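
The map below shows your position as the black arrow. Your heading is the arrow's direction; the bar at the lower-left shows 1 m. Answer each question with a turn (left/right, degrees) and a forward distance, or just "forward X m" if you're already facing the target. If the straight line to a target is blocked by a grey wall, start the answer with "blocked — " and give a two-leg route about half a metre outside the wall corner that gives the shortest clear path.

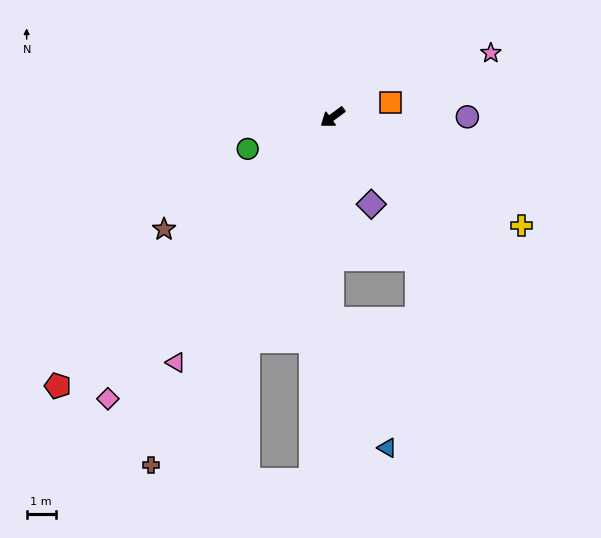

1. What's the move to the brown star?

turn right 3°, forward 6.9 m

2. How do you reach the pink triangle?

turn left 21°, forward 9.9 m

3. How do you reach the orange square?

turn left 158°, forward 2.0 m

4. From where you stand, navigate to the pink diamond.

turn left 15°, forward 12.3 m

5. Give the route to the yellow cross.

turn left 114°, forward 7.4 m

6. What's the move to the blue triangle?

blocked — turn left 53°, forward 6.9 m, then turn left 24°, forward 4.8 m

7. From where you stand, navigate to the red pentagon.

turn left 8°, forward 13.1 m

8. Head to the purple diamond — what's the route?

turn left 78°, forward 3.3 m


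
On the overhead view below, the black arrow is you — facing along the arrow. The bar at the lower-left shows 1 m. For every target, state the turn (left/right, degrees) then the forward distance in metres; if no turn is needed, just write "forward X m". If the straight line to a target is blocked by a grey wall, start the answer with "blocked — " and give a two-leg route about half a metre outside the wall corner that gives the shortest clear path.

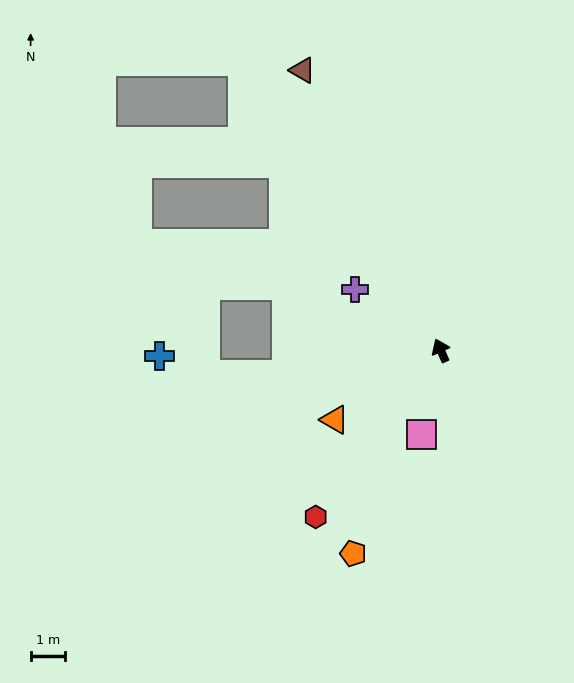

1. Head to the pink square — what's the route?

turn left 144°, forward 2.5 m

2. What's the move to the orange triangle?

turn left 99°, forward 3.7 m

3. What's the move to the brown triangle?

turn left 2°, forward 9.1 m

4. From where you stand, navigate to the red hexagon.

turn left 119°, forward 6.1 m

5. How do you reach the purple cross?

turn left 31°, forward 3.1 m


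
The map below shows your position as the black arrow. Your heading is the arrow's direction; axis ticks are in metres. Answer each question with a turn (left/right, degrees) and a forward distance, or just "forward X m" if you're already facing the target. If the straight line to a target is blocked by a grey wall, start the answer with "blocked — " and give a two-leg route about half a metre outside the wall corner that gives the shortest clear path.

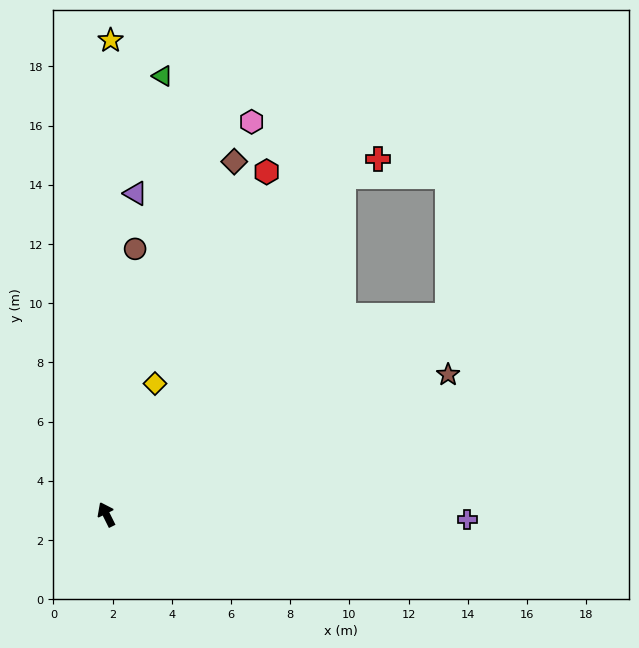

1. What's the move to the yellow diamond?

turn right 47°, forward 4.7 m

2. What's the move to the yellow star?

turn right 27°, forward 16.0 m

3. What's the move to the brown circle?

turn right 33°, forward 9.0 m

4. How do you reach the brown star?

turn right 94°, forward 12.5 m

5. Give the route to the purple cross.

turn right 117°, forward 12.2 m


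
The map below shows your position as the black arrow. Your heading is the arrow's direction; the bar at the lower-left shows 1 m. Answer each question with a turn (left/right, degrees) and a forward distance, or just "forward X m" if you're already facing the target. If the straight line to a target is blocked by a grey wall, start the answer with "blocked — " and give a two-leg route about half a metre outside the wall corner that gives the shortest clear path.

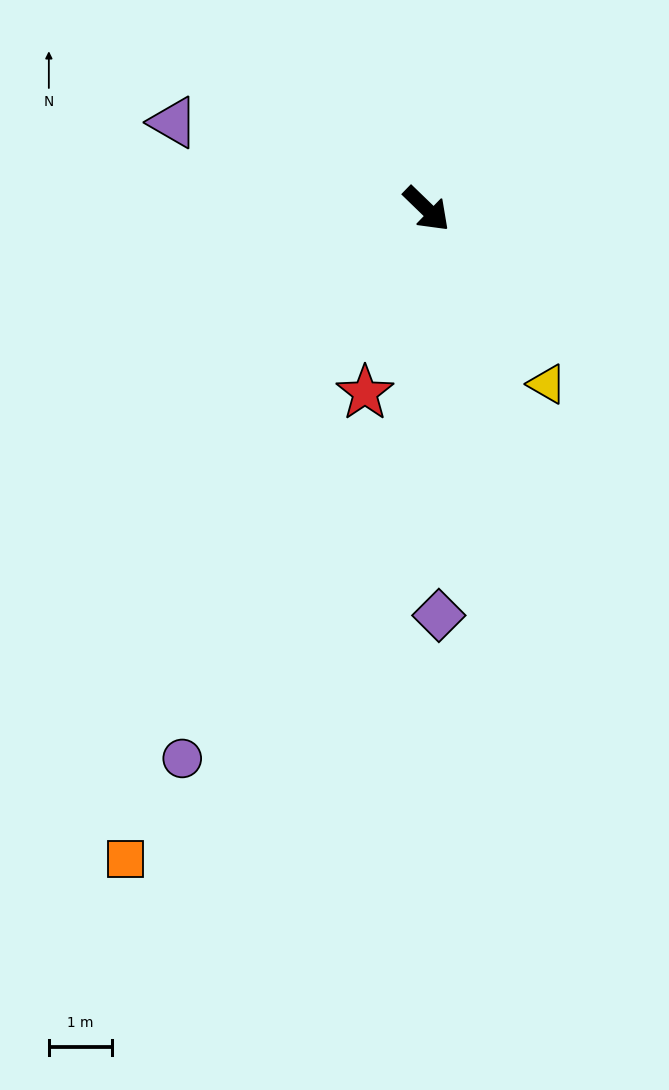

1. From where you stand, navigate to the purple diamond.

turn right 44°, forward 6.4 m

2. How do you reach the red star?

turn right 64°, forward 3.1 m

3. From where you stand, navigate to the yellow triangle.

turn right 11°, forward 3.4 m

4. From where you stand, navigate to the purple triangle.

turn right 155°, forward 4.2 m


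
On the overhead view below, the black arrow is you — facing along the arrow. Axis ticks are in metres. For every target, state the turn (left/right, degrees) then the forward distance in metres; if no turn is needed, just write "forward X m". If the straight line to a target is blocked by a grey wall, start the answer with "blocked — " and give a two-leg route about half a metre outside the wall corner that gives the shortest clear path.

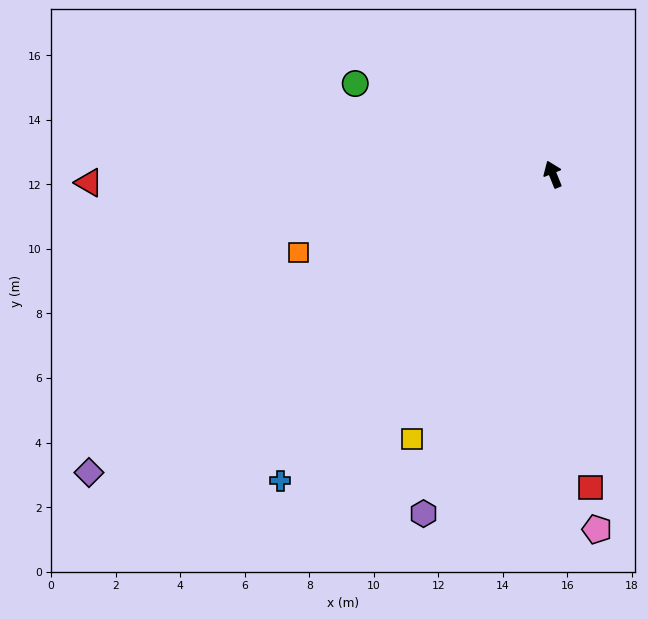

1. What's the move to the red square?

turn left 165°, forward 9.8 m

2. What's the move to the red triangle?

turn left 69°, forward 14.4 m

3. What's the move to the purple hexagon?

turn left 137°, forward 11.3 m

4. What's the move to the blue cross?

turn left 116°, forward 12.7 m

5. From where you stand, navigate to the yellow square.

turn left 130°, forward 9.3 m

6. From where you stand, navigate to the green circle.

turn left 43°, forward 6.7 m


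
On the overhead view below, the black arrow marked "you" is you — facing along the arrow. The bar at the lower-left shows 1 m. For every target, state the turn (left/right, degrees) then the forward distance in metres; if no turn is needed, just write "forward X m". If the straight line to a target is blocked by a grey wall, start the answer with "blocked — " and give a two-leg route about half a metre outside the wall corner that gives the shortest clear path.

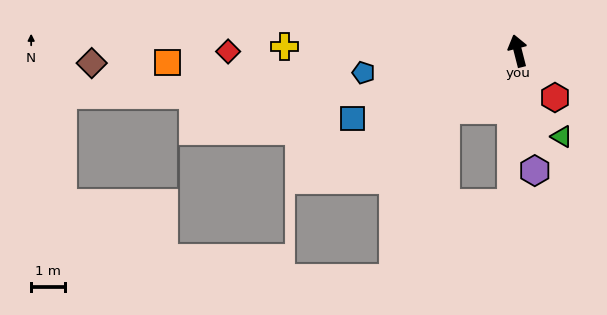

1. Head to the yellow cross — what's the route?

turn left 75°, forward 6.9 m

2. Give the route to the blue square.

turn left 98°, forward 5.3 m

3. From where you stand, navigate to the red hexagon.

turn right 156°, forward 1.8 m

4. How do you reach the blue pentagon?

turn left 84°, forward 4.6 m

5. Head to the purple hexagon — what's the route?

turn left 174°, forward 3.6 m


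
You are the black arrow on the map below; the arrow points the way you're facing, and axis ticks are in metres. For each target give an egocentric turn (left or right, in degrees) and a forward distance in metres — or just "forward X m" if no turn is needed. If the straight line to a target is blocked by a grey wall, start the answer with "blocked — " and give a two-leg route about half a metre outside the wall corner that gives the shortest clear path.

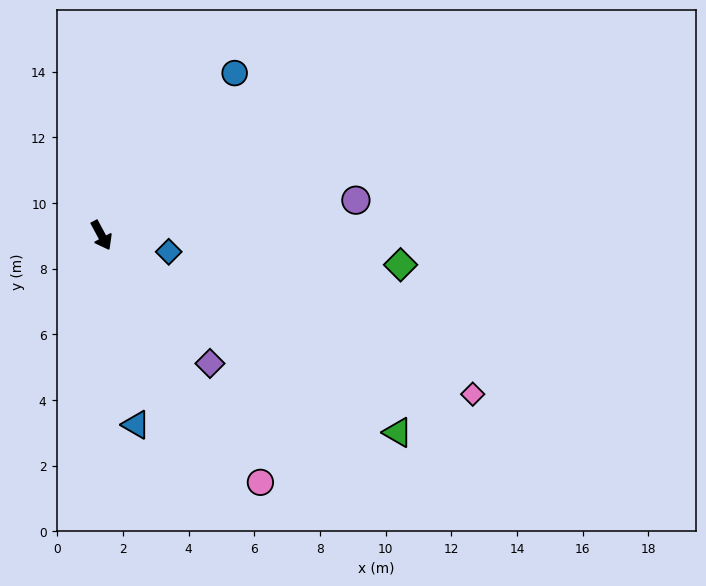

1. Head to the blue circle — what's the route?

turn left 112°, forward 6.4 m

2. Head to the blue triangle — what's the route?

turn right 18°, forward 5.9 m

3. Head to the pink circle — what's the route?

turn left 4°, forward 8.9 m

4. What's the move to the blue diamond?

turn left 48°, forward 2.1 m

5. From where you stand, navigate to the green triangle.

turn left 28°, forward 10.8 m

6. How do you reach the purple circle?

turn left 70°, forward 7.8 m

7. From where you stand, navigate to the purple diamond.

turn left 12°, forward 5.1 m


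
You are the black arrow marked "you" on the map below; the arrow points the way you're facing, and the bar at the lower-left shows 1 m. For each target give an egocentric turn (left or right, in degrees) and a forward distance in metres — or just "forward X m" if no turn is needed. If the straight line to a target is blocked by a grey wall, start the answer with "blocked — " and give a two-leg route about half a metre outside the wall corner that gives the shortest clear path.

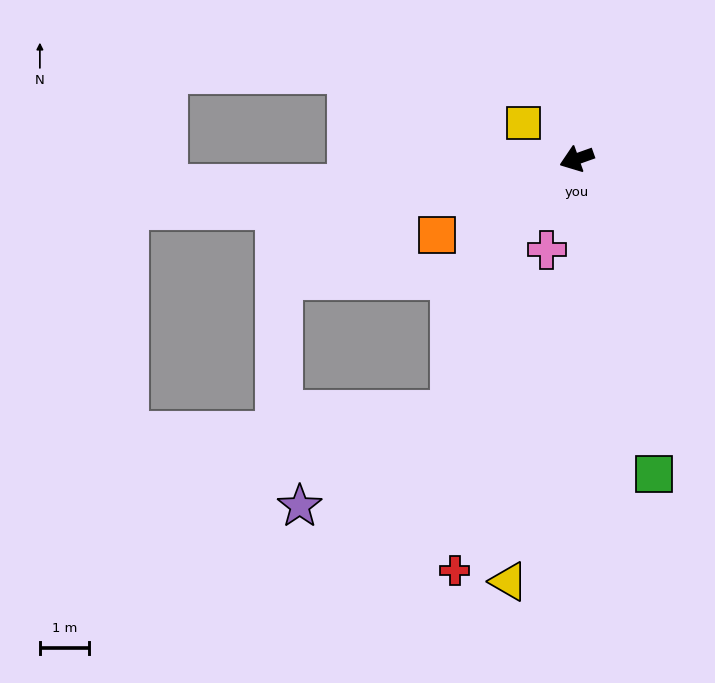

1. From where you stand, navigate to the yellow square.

turn right 53°, forward 1.3 m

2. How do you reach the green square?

turn left 84°, forward 6.6 m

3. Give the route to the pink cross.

turn left 52°, forward 2.0 m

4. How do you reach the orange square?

turn left 9°, forward 3.2 m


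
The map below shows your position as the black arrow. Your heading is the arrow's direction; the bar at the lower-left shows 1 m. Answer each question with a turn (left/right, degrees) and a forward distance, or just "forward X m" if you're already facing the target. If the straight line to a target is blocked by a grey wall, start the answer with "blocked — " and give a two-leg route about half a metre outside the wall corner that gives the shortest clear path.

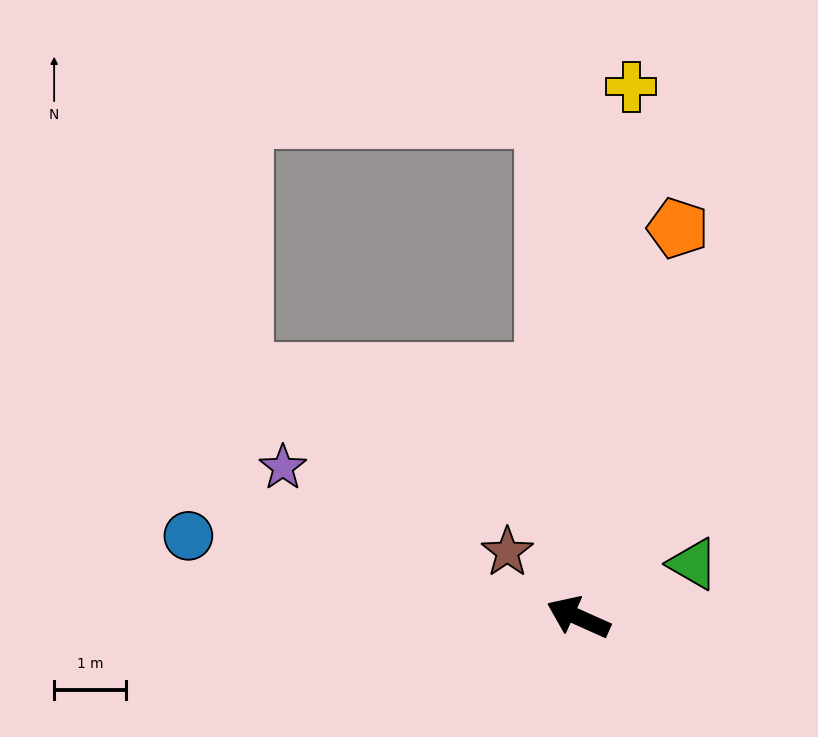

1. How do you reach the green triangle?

turn right 131°, forward 1.8 m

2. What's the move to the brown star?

turn right 18°, forward 1.3 m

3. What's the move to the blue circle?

turn left 12°, forward 5.5 m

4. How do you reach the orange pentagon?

turn right 80°, forward 5.6 m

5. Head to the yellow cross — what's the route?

turn right 72°, forward 7.4 m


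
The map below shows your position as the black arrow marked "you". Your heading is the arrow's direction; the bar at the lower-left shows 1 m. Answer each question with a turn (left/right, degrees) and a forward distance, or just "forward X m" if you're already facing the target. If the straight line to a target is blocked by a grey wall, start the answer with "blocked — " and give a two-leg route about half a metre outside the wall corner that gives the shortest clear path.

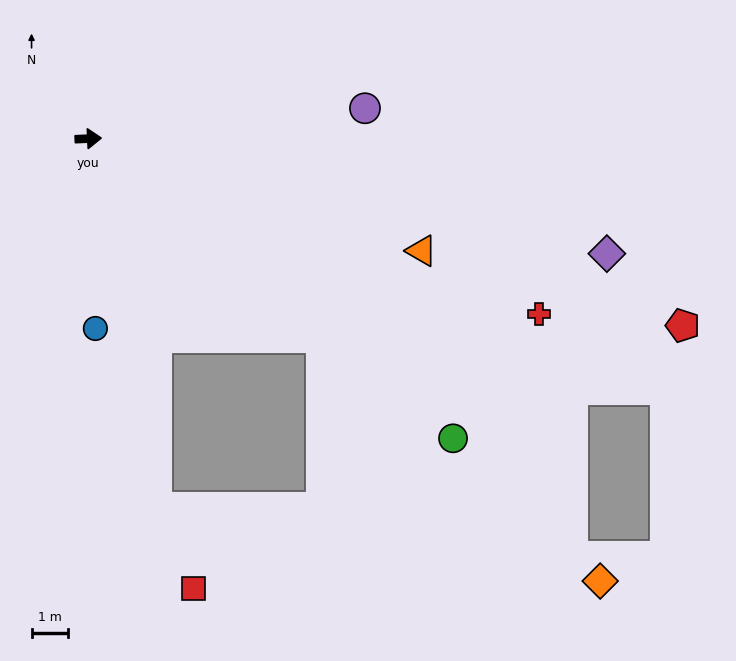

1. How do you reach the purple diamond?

turn right 15°, forward 14.7 m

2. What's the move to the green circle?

turn right 42°, forward 13.1 m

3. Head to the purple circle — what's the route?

turn left 4°, forward 7.7 m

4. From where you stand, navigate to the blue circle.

turn right 90°, forward 5.3 m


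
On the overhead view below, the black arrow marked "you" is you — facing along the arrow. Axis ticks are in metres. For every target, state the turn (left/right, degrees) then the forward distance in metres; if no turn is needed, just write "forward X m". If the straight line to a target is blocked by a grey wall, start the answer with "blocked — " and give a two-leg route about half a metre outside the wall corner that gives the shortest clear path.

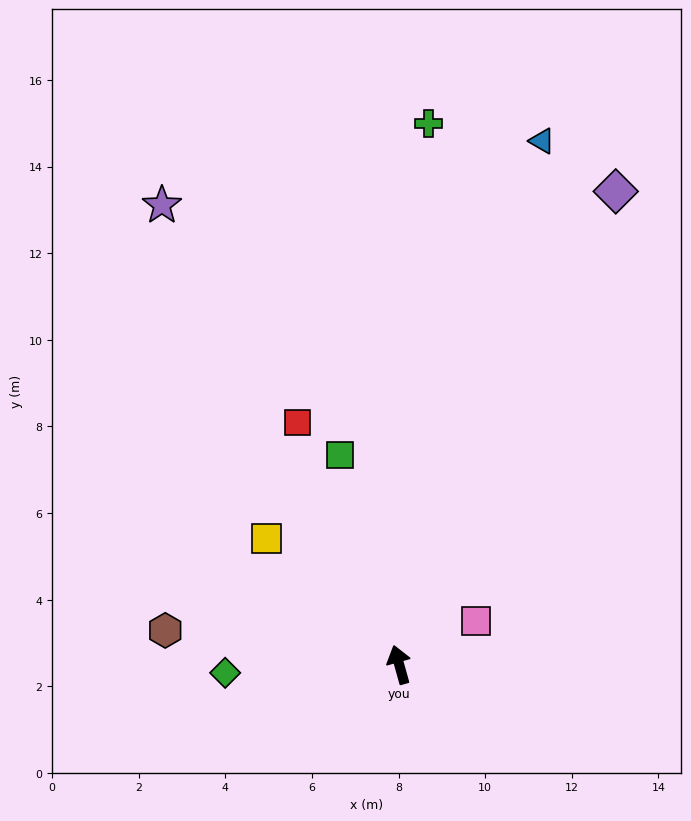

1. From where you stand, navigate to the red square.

turn left 7°, forward 6.1 m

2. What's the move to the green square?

forward 5.0 m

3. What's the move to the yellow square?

turn left 31°, forward 4.2 m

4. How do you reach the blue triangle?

turn right 31°, forward 12.5 m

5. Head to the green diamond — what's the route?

turn left 77°, forward 4.0 m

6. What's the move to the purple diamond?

turn right 40°, forward 12.0 m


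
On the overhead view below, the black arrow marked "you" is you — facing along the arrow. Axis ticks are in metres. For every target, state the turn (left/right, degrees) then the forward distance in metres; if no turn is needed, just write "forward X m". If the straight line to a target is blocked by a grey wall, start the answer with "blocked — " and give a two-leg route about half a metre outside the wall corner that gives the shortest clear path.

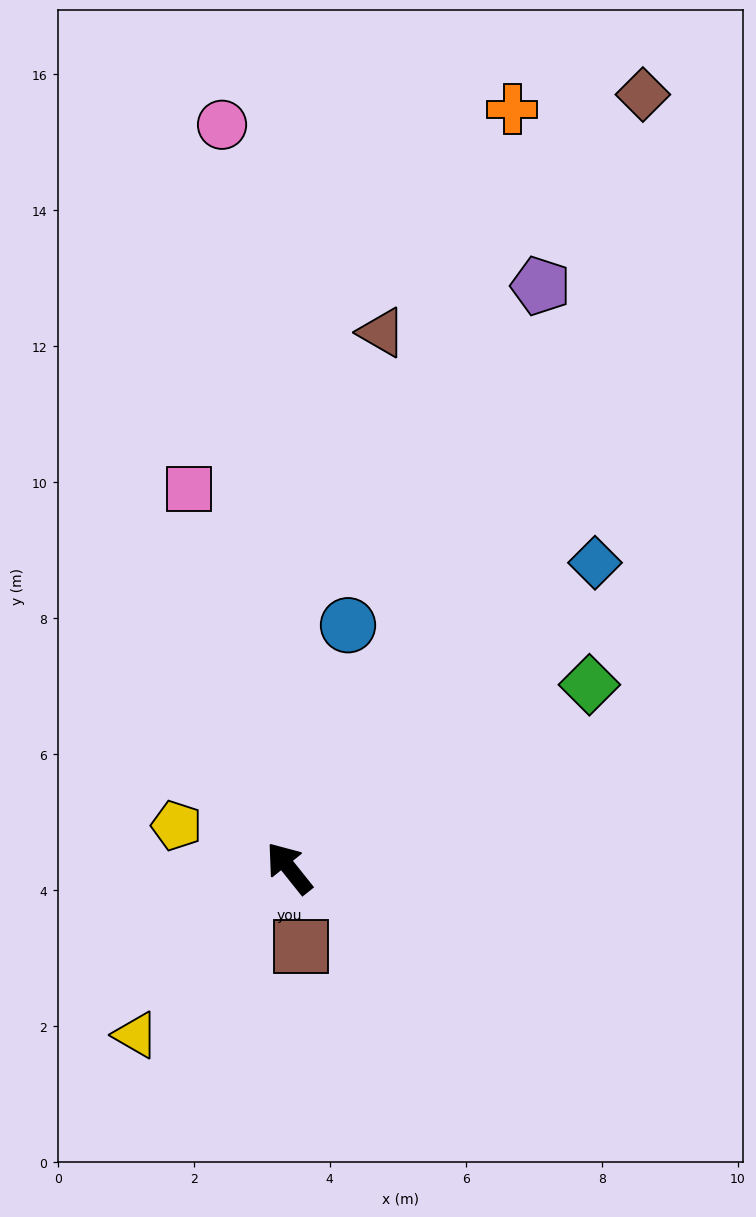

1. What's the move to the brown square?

turn left 150°, forward 1.2 m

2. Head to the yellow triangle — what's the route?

turn left 99°, forward 3.3 m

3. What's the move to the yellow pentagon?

turn left 31°, forward 1.8 m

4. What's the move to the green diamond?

turn right 97°, forward 5.2 m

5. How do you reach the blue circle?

turn right 52°, forward 3.7 m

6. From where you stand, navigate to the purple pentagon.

turn right 62°, forward 9.3 m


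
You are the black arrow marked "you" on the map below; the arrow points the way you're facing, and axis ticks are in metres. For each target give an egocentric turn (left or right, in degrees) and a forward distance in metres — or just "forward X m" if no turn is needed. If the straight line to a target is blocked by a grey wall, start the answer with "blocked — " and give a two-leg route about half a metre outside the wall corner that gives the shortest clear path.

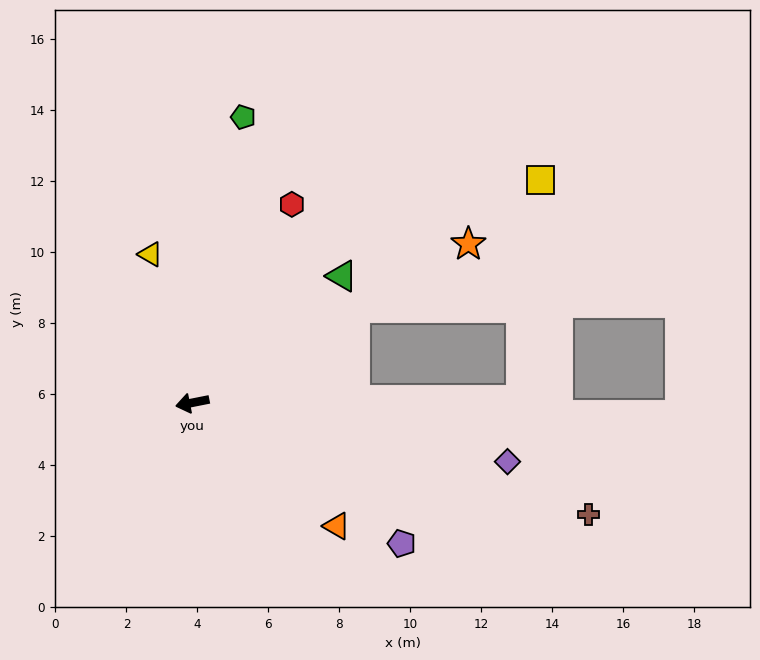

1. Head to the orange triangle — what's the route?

turn left 128°, forward 5.4 m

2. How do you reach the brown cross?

turn left 153°, forward 11.6 m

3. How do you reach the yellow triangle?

turn right 85°, forward 4.3 m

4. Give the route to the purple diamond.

turn left 158°, forward 9.0 m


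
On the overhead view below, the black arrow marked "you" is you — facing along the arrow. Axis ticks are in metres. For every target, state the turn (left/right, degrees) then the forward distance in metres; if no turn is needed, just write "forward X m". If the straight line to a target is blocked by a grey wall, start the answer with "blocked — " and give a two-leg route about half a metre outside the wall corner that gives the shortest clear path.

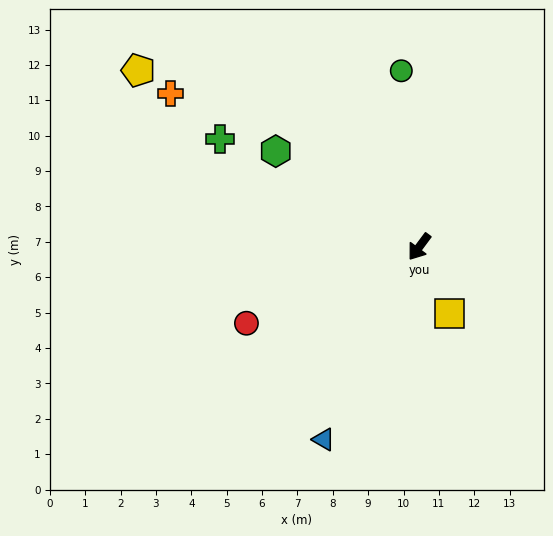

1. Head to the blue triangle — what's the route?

turn left 10°, forward 6.1 m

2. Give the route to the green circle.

turn right 138°, forward 5.0 m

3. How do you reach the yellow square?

turn left 61°, forward 2.1 m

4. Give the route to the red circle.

turn right 30°, forward 5.3 m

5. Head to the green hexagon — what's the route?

turn right 87°, forward 4.9 m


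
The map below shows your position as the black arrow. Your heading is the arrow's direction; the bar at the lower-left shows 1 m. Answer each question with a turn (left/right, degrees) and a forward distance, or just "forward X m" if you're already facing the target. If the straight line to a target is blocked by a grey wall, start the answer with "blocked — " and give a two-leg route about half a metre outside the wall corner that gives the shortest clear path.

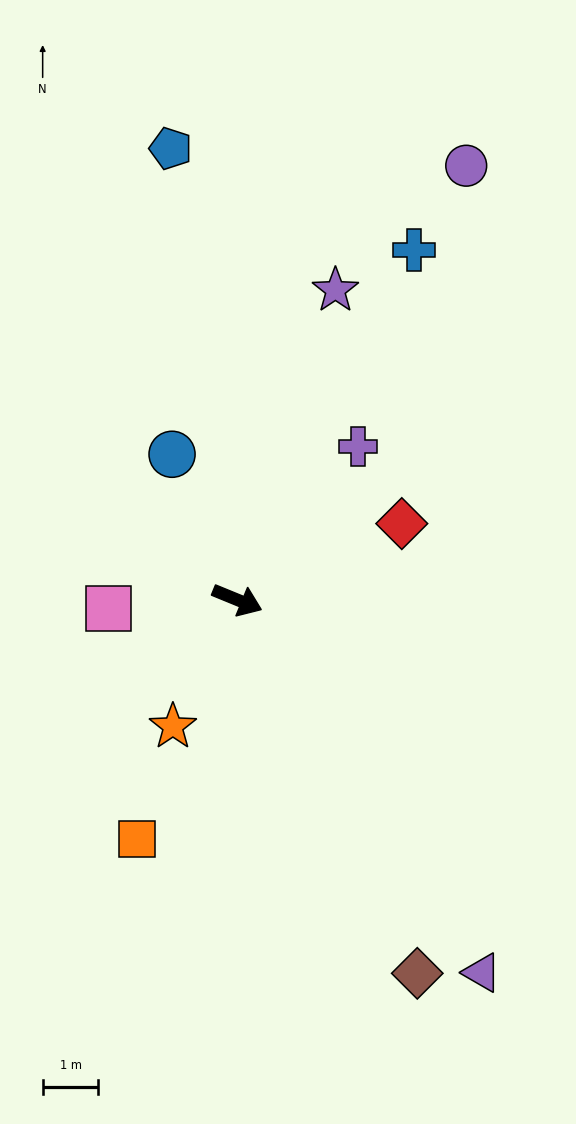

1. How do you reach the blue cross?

turn left 86°, forward 7.0 m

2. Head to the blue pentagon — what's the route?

turn left 121°, forward 8.2 m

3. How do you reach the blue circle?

turn left 136°, forward 2.9 m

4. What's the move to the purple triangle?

turn right 34°, forward 8.0 m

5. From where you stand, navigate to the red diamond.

turn left 47°, forward 3.3 m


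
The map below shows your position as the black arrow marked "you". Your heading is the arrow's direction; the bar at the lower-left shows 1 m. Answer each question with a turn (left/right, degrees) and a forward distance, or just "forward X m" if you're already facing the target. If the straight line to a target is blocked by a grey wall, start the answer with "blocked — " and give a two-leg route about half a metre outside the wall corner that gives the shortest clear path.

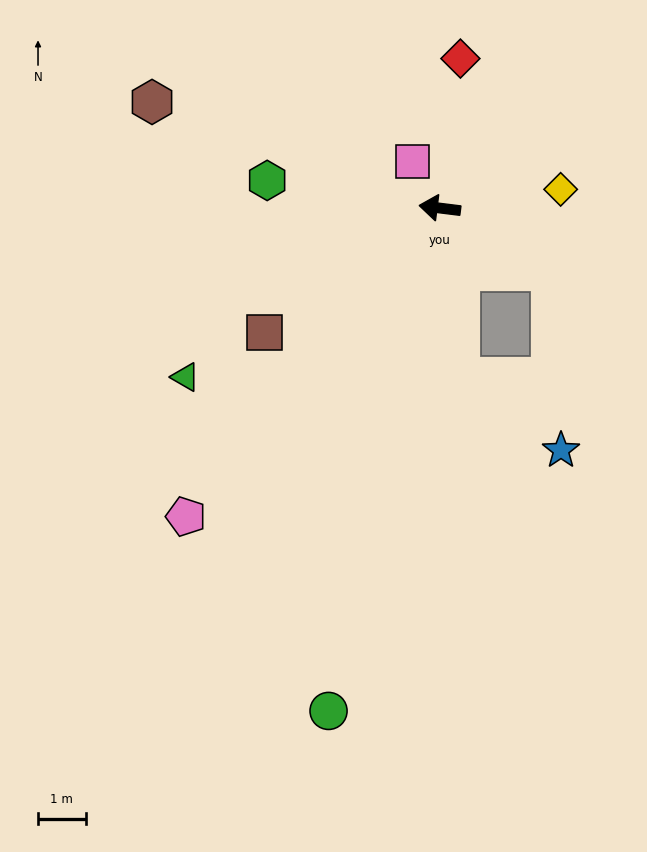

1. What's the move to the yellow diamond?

turn right 164°, forward 2.6 m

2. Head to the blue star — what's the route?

blocked — turn left 104°, forward 3.6 m, then turn left 48°, forward 2.6 m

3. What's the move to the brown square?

turn left 42°, forward 4.5 m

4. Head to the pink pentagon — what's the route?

turn left 58°, forward 8.4 m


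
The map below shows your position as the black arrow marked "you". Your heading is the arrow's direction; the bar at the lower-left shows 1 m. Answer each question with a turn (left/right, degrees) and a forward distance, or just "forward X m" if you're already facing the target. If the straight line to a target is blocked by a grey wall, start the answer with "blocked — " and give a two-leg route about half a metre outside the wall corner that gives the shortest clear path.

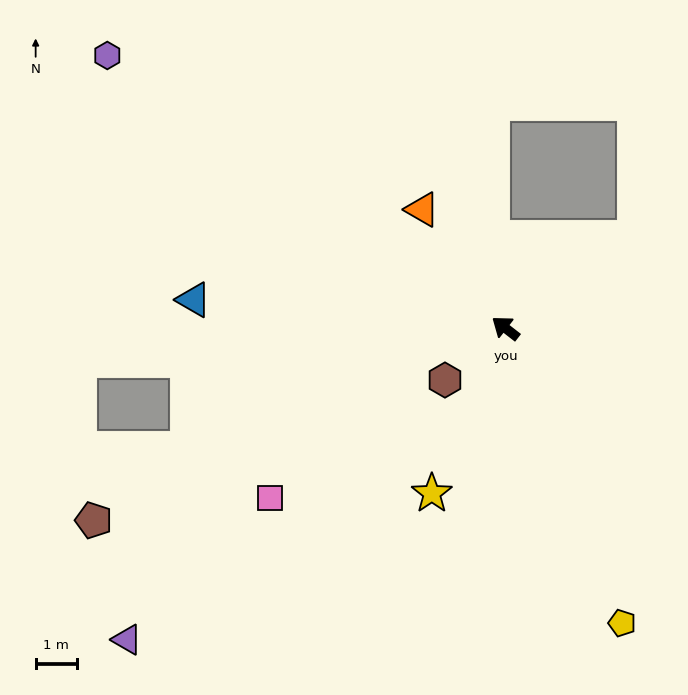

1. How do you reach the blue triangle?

turn left 33°, forward 7.5 m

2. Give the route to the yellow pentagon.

turn left 149°, forward 7.6 m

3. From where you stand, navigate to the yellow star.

turn left 104°, forward 4.4 m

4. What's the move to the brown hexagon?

turn left 78°, forward 1.9 m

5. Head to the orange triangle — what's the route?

turn right 17°, forward 3.5 m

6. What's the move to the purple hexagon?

turn left 3°, forward 11.6 m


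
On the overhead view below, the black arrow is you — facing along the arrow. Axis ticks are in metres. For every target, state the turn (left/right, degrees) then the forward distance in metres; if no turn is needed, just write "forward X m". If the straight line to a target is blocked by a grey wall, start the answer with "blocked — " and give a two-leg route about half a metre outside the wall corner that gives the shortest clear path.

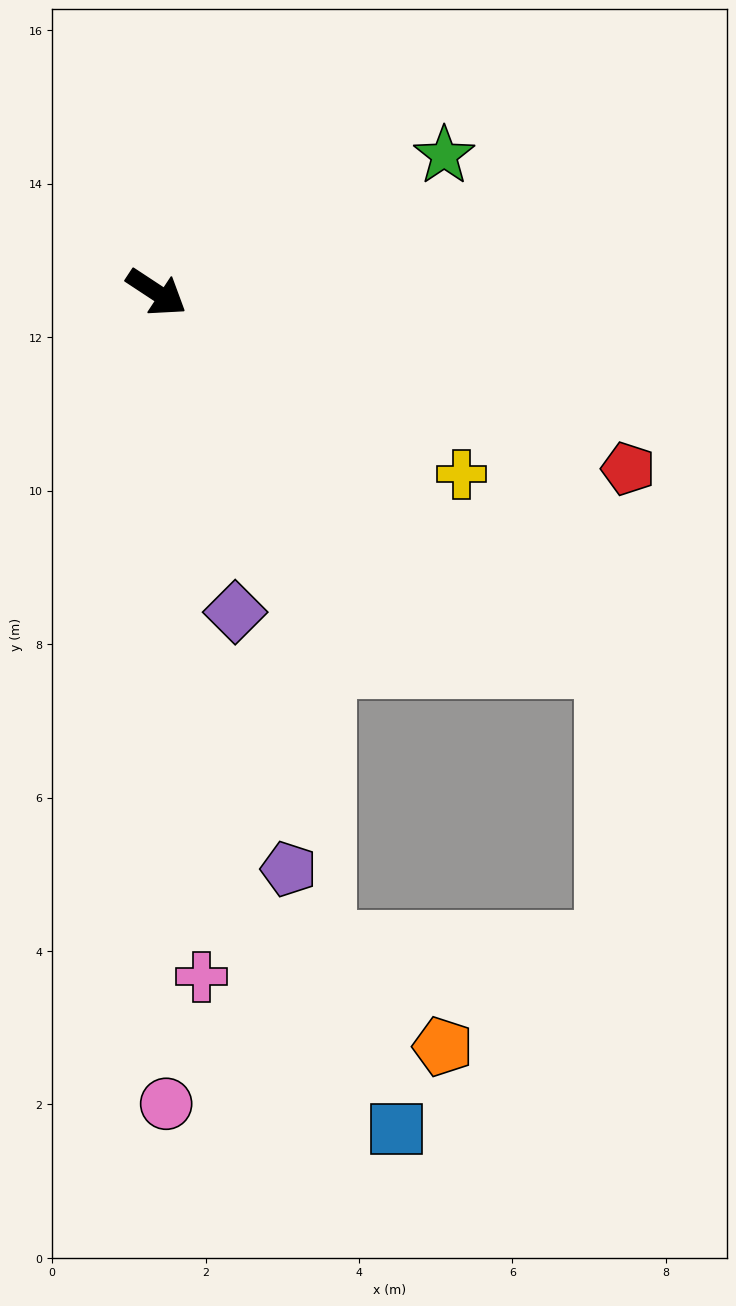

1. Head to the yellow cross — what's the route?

turn left 3°, forward 4.6 m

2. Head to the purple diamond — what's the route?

turn right 43°, forward 4.3 m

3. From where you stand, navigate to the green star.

turn left 59°, forward 4.2 m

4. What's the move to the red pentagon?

turn left 13°, forward 6.6 m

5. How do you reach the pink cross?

turn right 53°, forward 8.9 m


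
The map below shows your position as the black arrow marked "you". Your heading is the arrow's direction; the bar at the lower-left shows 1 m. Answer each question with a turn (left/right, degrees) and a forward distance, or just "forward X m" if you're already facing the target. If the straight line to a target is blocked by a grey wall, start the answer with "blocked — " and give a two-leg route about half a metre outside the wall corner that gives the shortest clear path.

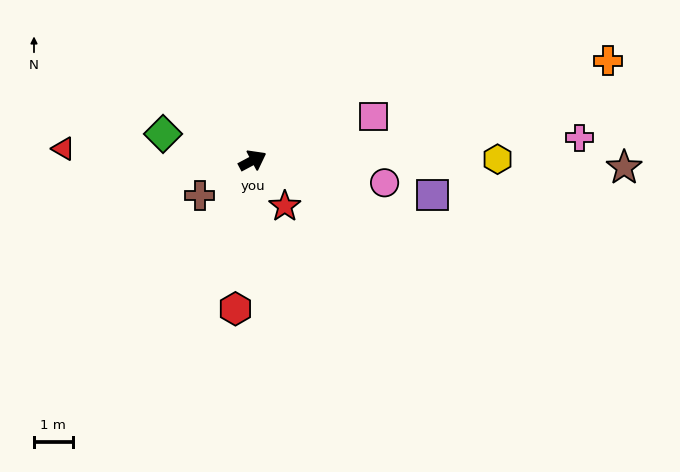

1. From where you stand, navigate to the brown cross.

turn right 175°, forward 1.6 m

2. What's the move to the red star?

turn right 83°, forward 1.4 m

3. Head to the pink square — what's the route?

turn right 8°, forward 3.3 m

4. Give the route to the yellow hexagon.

turn right 28°, forward 6.3 m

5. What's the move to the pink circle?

turn right 38°, forward 3.5 m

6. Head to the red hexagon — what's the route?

turn right 125°, forward 3.9 m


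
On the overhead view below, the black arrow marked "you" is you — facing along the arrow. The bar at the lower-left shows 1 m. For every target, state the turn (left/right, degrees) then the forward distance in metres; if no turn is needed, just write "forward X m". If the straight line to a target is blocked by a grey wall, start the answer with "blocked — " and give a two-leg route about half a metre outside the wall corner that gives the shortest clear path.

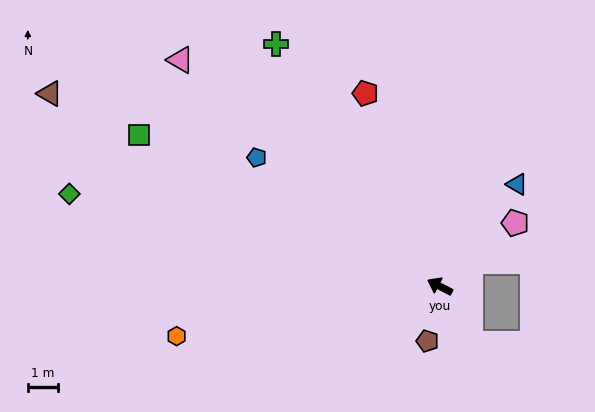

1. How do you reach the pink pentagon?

turn right 113°, forward 3.3 m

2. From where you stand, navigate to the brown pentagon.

turn left 105°, forward 1.9 m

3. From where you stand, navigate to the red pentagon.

turn right 42°, forward 6.9 m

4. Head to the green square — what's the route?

forward 11.2 m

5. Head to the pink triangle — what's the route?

turn right 14°, forward 11.4 m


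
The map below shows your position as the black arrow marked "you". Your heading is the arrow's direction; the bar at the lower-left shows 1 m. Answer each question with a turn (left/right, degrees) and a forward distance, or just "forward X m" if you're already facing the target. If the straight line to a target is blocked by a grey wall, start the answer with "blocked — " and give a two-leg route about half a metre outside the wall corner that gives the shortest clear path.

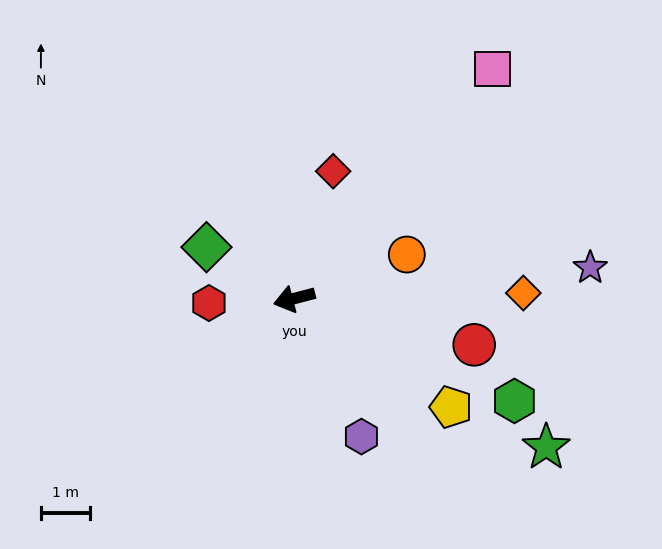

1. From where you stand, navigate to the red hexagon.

turn right 12°, forward 1.7 m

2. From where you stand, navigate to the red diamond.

turn right 122°, forward 2.7 m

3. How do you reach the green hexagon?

turn left 140°, forward 4.9 m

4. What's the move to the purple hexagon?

turn left 101°, forward 3.1 m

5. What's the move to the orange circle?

turn right 173°, forward 2.4 m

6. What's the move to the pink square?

turn right 145°, forward 6.1 m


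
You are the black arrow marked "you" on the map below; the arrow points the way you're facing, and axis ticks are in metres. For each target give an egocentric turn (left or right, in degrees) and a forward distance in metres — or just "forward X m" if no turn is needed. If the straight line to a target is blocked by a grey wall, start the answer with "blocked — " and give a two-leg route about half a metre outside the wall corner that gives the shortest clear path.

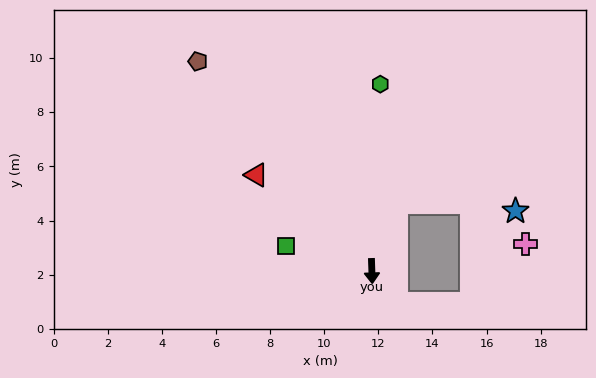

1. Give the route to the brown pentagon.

turn right 142°, forward 10.1 m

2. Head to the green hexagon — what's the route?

turn left 175°, forward 6.9 m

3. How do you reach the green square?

turn right 108°, forward 3.3 m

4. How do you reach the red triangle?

turn right 132°, forward 5.6 m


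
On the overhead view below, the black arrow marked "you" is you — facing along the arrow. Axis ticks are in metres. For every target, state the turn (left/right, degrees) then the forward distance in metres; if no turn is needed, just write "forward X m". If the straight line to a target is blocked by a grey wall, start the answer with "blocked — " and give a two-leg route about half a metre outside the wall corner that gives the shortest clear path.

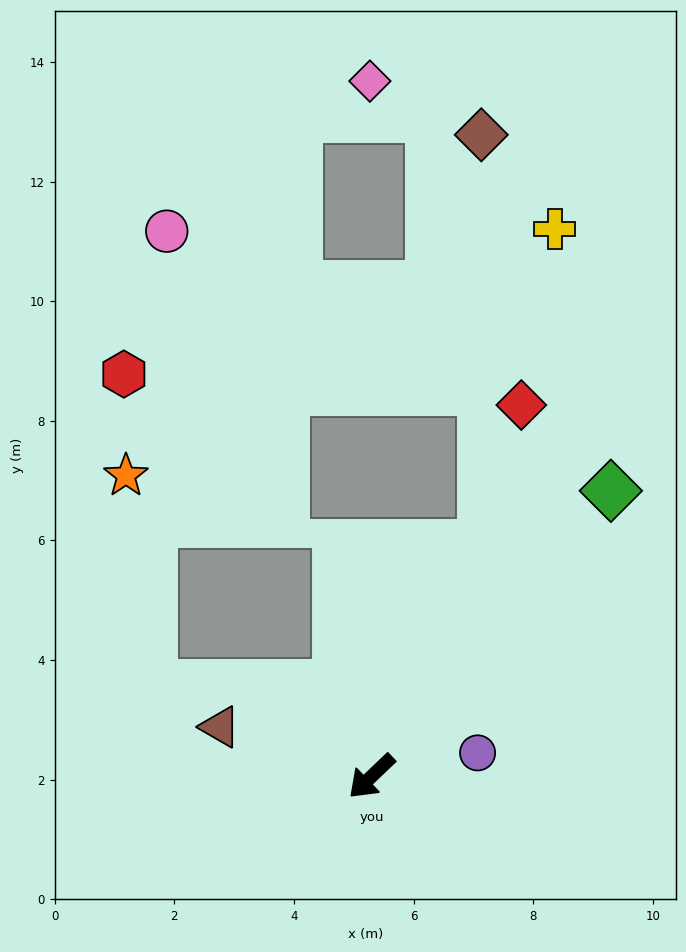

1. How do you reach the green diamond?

turn right 174°, forward 6.2 m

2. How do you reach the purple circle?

turn left 149°, forward 1.8 m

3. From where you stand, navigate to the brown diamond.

blocked — turn right 159°, forward 4.3 m, then turn left 26°, forward 6.9 m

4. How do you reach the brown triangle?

turn right 62°, forward 2.7 m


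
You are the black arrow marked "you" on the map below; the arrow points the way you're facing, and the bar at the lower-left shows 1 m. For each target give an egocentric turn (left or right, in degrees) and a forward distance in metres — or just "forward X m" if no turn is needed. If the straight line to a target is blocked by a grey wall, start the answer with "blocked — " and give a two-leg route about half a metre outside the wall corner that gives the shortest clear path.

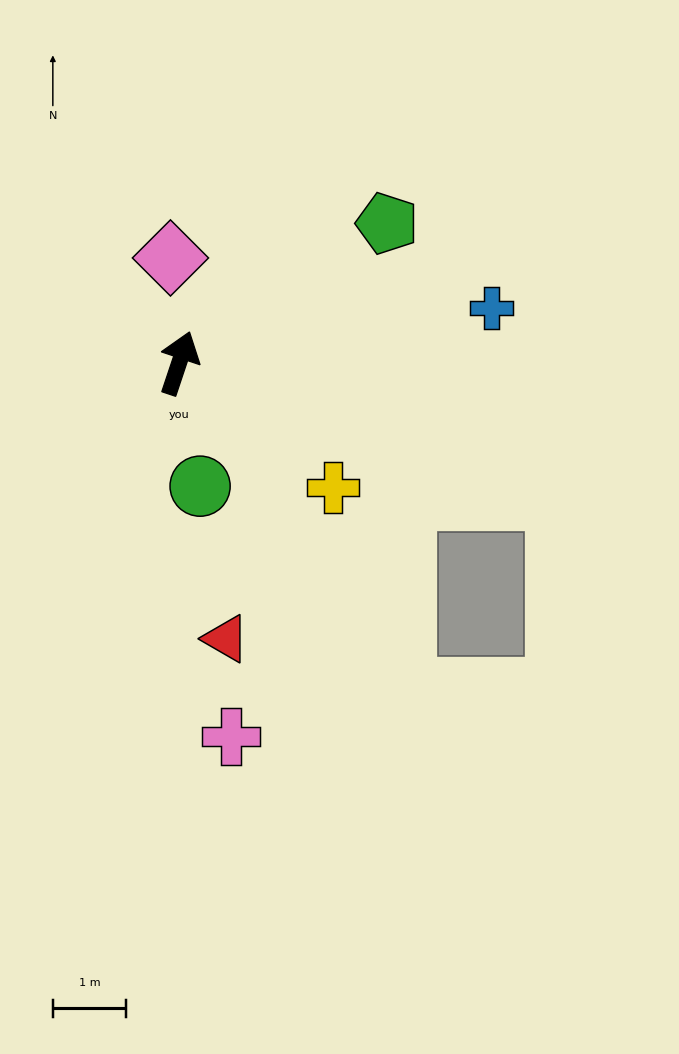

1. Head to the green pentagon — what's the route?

turn right 38°, forward 3.4 m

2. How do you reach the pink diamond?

turn left 23°, forward 1.4 m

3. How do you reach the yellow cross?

turn right 110°, forward 2.7 m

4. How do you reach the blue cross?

turn right 62°, forward 4.3 m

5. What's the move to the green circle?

turn right 152°, forward 1.7 m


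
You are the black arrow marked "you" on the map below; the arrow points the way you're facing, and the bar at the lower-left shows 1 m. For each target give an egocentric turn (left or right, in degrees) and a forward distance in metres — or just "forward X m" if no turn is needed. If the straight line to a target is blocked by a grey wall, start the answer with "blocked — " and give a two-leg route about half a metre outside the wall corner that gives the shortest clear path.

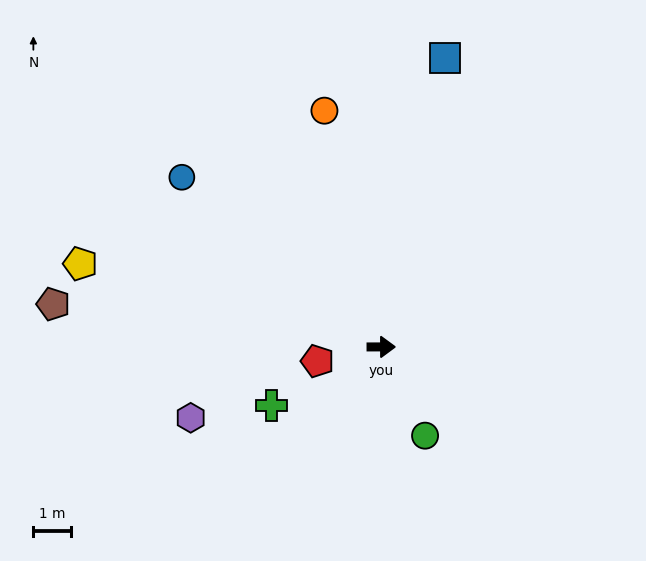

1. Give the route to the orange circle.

turn left 103°, forward 6.5 m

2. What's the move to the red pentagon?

turn right 168°, forward 1.7 m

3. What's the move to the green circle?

turn right 64°, forward 2.6 m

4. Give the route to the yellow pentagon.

turn left 164°, forward 8.3 m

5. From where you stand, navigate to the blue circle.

turn left 139°, forward 7.0 m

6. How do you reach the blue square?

turn left 77°, forward 7.9 m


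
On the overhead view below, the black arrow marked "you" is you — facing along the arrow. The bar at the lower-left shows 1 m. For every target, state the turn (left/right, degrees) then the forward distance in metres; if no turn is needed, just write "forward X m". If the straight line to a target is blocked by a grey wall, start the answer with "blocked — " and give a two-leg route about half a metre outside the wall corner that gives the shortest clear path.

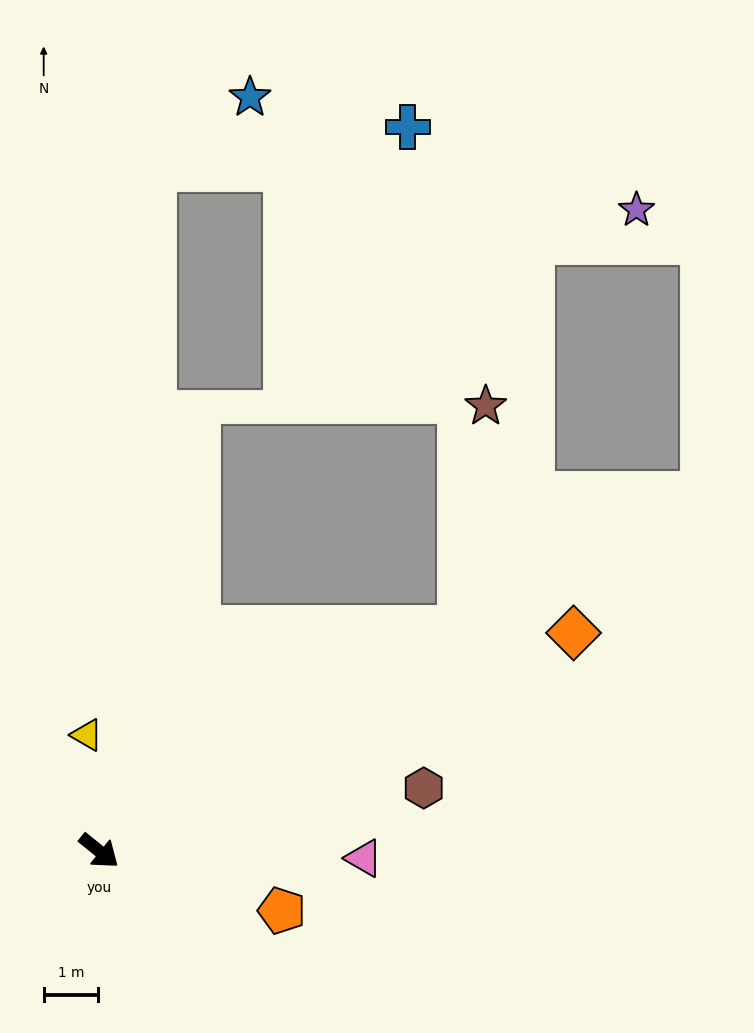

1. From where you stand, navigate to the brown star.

blocked — turn left 70°, forward 7.8 m, then turn left 52°, forward 4.1 m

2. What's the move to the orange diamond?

turn left 64°, forward 9.6 m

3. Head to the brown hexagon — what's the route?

turn left 50°, forward 6.0 m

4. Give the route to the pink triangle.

turn left 37°, forward 4.8 m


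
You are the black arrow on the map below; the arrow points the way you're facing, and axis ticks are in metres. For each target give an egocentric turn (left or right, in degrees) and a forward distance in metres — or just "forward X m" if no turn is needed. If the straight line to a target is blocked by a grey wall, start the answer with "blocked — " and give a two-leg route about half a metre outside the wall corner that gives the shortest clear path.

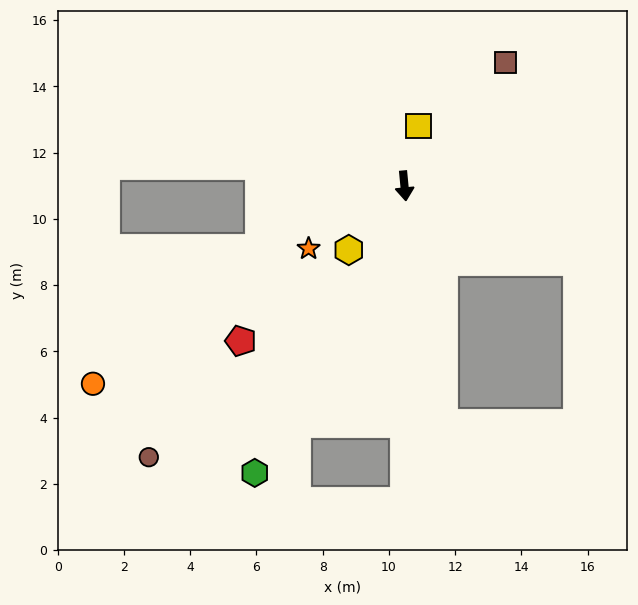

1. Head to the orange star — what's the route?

turn right 62°, forward 3.5 m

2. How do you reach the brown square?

turn left 135°, forward 4.8 m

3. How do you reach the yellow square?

turn left 161°, forward 1.9 m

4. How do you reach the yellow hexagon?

turn right 46°, forward 2.6 m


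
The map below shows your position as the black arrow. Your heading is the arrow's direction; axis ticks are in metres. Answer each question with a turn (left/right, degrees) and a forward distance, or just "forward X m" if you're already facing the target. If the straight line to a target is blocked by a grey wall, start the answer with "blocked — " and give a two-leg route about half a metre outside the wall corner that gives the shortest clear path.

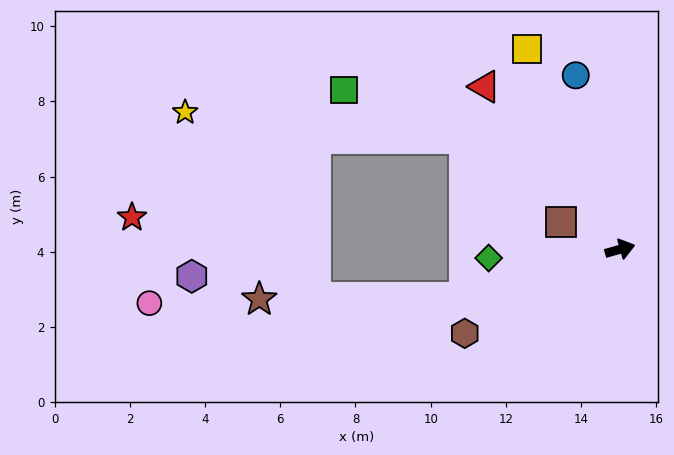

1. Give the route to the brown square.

turn left 139°, forward 1.7 m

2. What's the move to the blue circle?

turn left 89°, forward 4.8 m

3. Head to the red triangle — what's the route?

turn left 114°, forward 5.6 m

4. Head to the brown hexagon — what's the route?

turn right 167°, forward 4.7 m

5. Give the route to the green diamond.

turn left 168°, forward 3.5 m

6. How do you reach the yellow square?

turn left 99°, forward 5.9 m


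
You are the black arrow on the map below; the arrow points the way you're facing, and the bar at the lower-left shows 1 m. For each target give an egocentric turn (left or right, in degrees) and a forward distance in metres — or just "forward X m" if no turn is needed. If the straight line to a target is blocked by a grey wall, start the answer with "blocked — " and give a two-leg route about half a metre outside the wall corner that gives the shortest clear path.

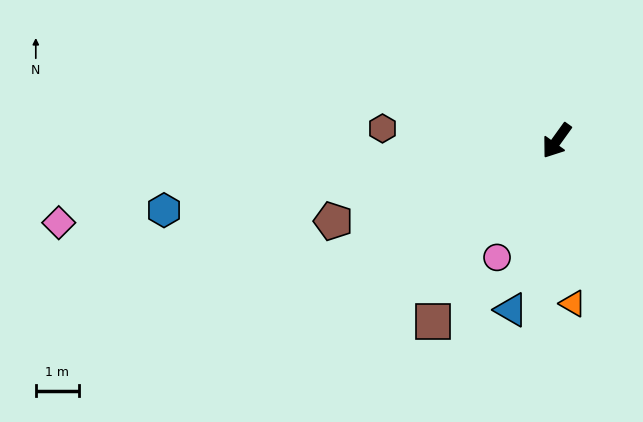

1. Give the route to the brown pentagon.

turn right 34°, forward 5.5 m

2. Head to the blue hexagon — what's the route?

turn right 44°, forward 9.3 m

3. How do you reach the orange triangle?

turn left 41°, forward 3.8 m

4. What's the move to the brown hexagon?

turn right 58°, forward 4.1 m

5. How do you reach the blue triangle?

turn left 21°, forward 4.1 m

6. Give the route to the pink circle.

turn left 9°, forward 3.0 m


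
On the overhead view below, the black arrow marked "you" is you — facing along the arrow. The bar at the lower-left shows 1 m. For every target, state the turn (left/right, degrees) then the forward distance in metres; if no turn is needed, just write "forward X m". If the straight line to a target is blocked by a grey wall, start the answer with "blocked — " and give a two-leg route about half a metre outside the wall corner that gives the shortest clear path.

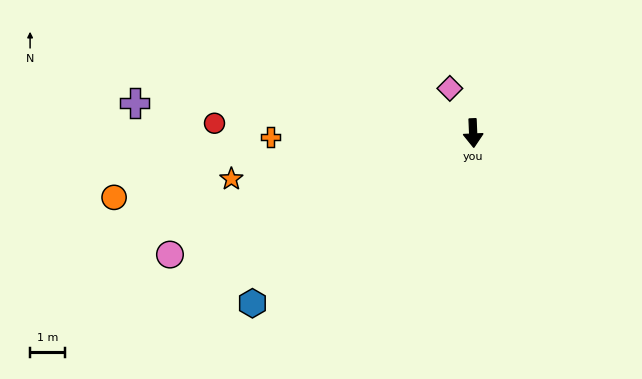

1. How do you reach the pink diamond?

turn right 155°, forward 1.4 m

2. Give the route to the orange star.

turn right 82°, forward 7.0 m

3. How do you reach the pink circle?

turn right 71°, forward 9.3 m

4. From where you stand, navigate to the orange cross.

turn right 91°, forward 5.7 m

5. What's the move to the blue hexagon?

turn right 55°, forward 7.9 m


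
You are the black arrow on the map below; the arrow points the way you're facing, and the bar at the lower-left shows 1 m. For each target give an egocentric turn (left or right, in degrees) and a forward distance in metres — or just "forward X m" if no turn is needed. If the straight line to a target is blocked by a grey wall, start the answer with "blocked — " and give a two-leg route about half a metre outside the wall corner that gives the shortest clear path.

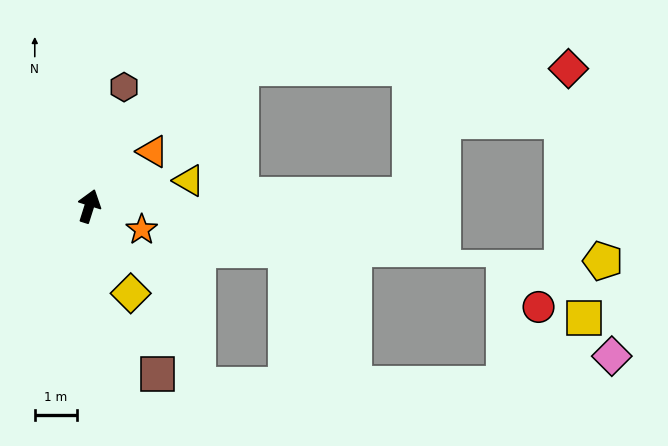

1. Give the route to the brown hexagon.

forward 3.0 m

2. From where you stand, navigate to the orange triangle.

turn right 32°, forward 2.0 m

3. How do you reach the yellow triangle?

turn right 58°, forward 2.4 m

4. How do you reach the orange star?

turn right 97°, forward 1.4 m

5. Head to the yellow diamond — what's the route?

turn right 137°, forward 2.3 m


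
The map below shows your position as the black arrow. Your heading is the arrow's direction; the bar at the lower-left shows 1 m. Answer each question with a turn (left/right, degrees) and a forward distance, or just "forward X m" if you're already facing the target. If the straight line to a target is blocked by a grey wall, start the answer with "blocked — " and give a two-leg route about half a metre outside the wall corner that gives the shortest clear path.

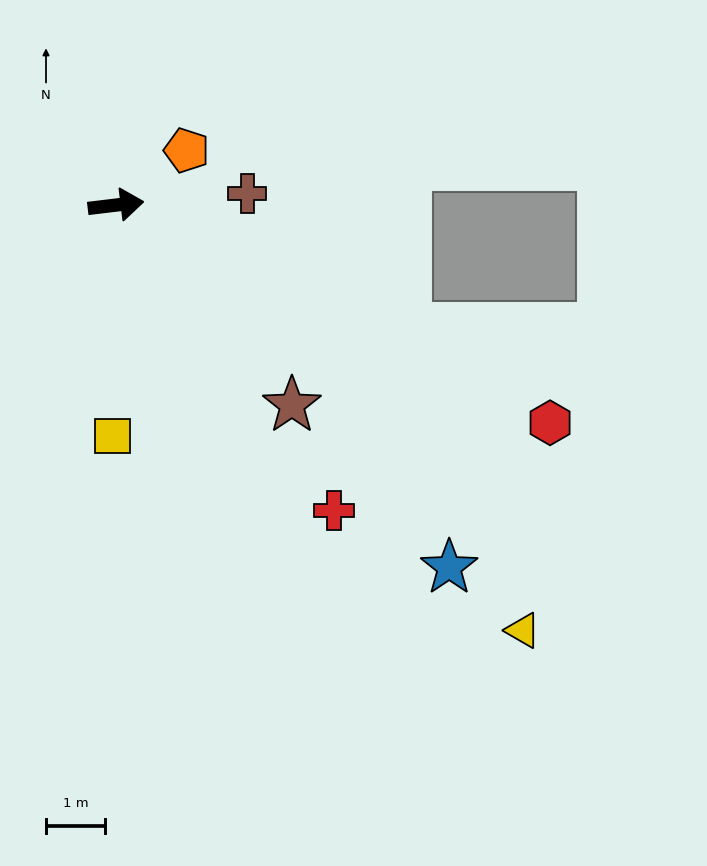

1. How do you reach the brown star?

turn right 56°, forward 4.5 m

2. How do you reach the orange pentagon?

turn left 31°, forward 1.5 m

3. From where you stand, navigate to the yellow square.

turn right 98°, forward 3.9 m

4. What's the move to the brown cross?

forward 2.2 m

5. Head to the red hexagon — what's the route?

turn right 34°, forward 8.2 m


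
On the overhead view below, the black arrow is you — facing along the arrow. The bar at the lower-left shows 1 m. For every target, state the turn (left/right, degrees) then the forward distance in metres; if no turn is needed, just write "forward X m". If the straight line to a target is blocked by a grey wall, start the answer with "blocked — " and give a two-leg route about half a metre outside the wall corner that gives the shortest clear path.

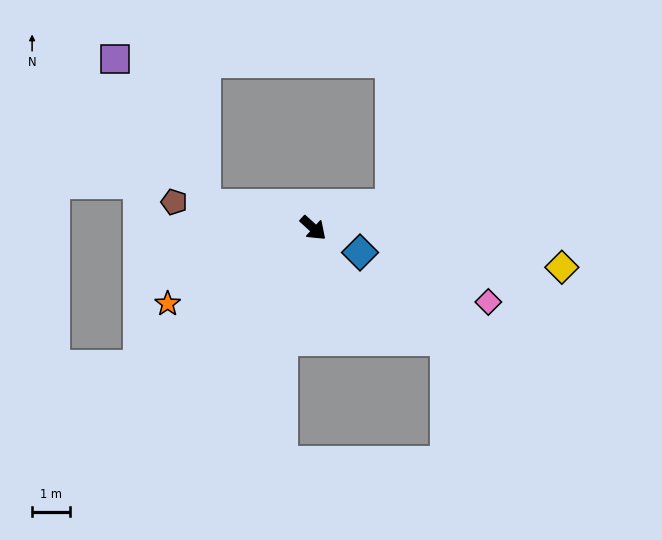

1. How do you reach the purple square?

blocked — turn right 150°, forward 2.9 m, then turn right 46°, forward 4.5 m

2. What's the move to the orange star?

turn right 110°, forward 4.3 m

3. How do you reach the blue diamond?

turn left 15°, forward 1.4 m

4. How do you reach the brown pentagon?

turn right 148°, forward 3.7 m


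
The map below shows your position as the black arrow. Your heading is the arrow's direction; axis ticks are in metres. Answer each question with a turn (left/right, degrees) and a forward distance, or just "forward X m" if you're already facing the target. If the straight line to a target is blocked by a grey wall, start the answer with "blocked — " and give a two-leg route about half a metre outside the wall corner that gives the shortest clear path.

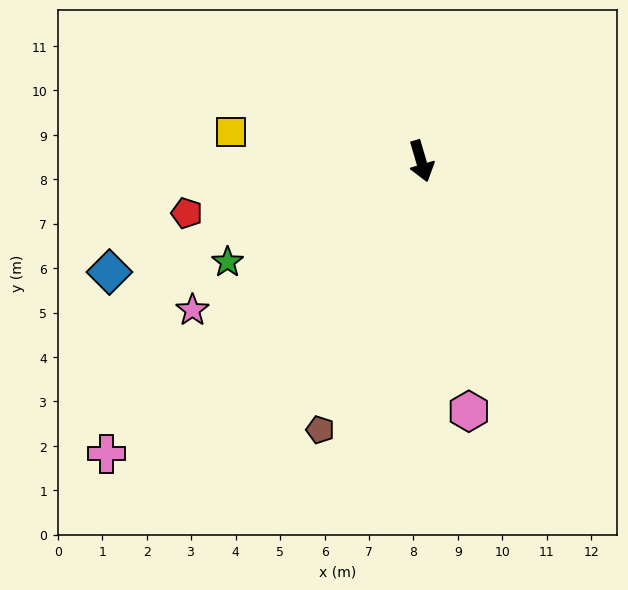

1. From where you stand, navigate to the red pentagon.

turn right 94°, forward 5.4 m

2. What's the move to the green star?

turn right 79°, forward 4.9 m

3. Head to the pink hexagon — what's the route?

turn right 6°, forward 5.7 m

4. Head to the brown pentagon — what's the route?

turn right 37°, forward 6.5 m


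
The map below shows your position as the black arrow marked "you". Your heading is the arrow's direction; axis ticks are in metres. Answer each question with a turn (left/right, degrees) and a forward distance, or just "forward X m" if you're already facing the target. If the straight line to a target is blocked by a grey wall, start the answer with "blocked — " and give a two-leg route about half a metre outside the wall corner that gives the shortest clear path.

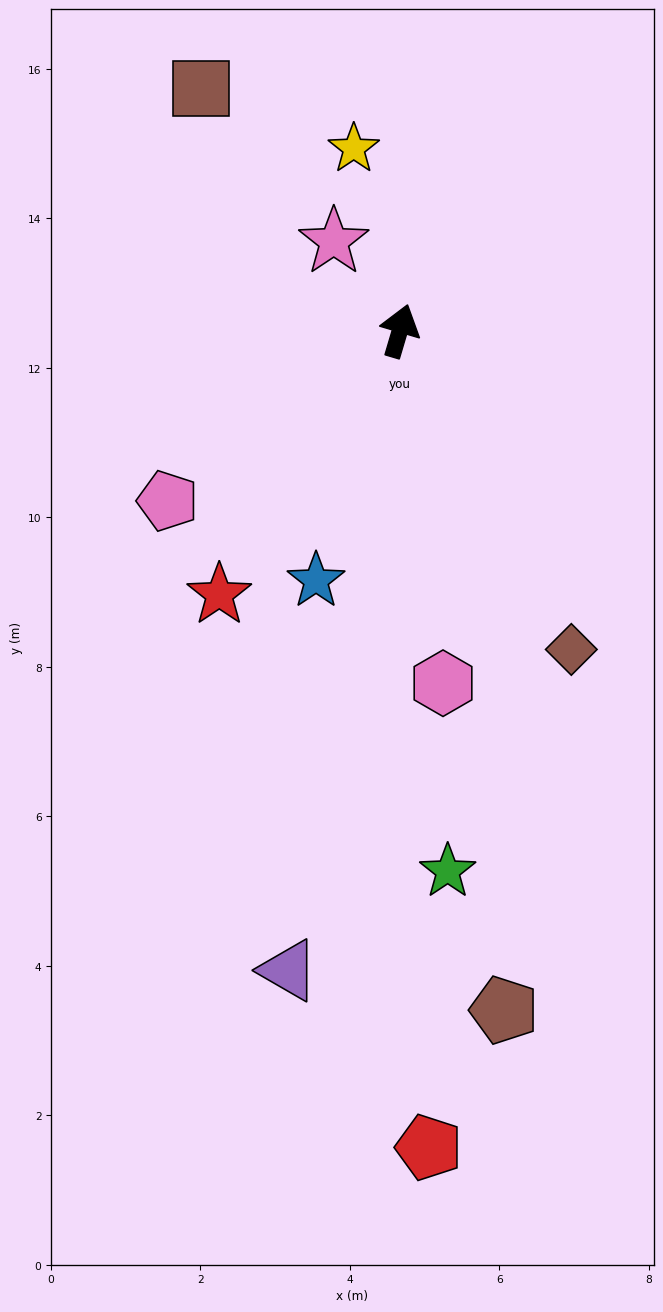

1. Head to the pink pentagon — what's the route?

turn left 143°, forward 3.9 m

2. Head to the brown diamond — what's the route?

turn right 135°, forward 4.8 m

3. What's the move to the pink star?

turn left 53°, forward 1.5 m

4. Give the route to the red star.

turn left 162°, forward 4.3 m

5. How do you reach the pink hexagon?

turn right 157°, forward 4.7 m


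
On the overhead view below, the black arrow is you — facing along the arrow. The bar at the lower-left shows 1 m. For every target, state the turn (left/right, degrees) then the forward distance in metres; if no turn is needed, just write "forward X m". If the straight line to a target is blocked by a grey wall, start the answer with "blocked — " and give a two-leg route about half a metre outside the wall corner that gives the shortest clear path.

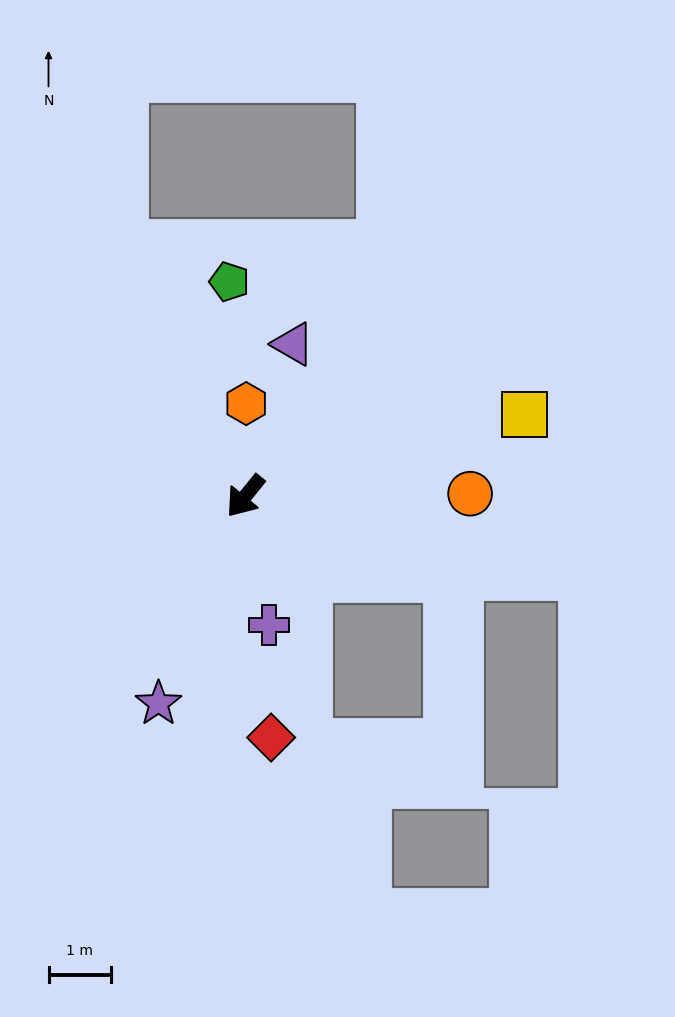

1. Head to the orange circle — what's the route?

turn left 130°, forward 3.6 m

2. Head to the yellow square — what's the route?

turn left 146°, forward 4.7 m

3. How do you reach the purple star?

turn left 16°, forward 3.6 m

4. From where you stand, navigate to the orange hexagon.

turn right 141°, forward 1.5 m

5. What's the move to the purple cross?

turn left 50°, forward 2.1 m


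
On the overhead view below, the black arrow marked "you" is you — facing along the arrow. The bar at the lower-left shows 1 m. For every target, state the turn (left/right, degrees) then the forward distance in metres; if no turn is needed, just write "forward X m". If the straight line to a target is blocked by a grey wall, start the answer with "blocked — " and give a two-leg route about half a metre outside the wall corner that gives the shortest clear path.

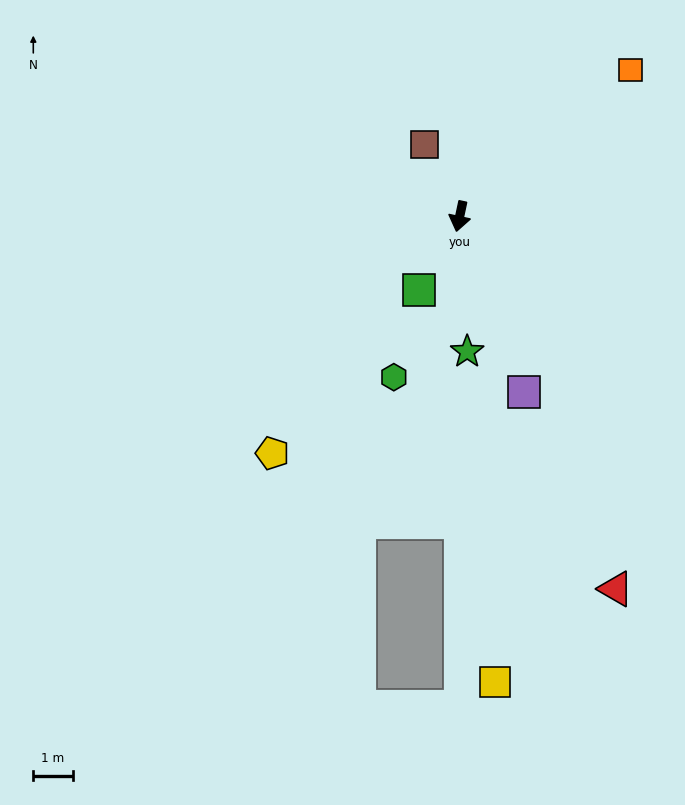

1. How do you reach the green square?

turn right 17°, forward 2.1 m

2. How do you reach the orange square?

turn left 143°, forward 5.7 m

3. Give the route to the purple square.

turn left 32°, forward 4.7 m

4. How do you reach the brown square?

turn right 142°, forward 2.0 m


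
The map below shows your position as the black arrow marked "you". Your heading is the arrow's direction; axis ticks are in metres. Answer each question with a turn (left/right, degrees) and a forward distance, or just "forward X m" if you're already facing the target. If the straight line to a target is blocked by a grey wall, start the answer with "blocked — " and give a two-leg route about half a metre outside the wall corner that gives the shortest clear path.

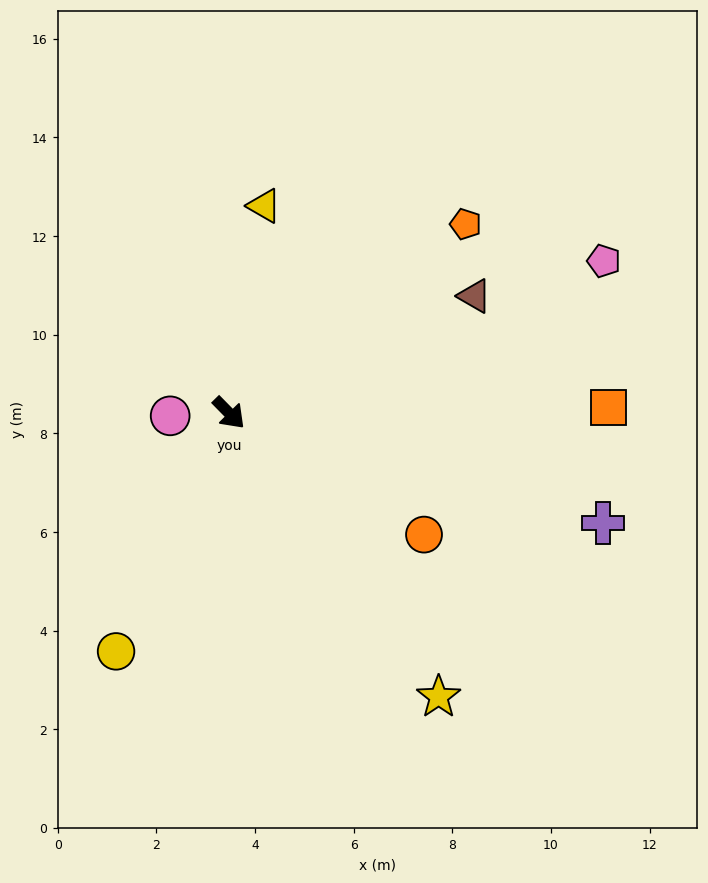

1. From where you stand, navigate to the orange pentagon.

turn left 84°, forward 6.1 m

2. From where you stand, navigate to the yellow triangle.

turn left 126°, forward 4.3 m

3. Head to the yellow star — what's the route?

turn right 8°, forward 7.2 m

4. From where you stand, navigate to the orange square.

turn left 46°, forward 7.7 m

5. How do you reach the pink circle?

turn right 132°, forward 1.2 m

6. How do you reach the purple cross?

turn left 29°, forward 7.9 m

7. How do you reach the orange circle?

turn left 14°, forward 4.7 m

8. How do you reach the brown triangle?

turn left 71°, forward 5.5 m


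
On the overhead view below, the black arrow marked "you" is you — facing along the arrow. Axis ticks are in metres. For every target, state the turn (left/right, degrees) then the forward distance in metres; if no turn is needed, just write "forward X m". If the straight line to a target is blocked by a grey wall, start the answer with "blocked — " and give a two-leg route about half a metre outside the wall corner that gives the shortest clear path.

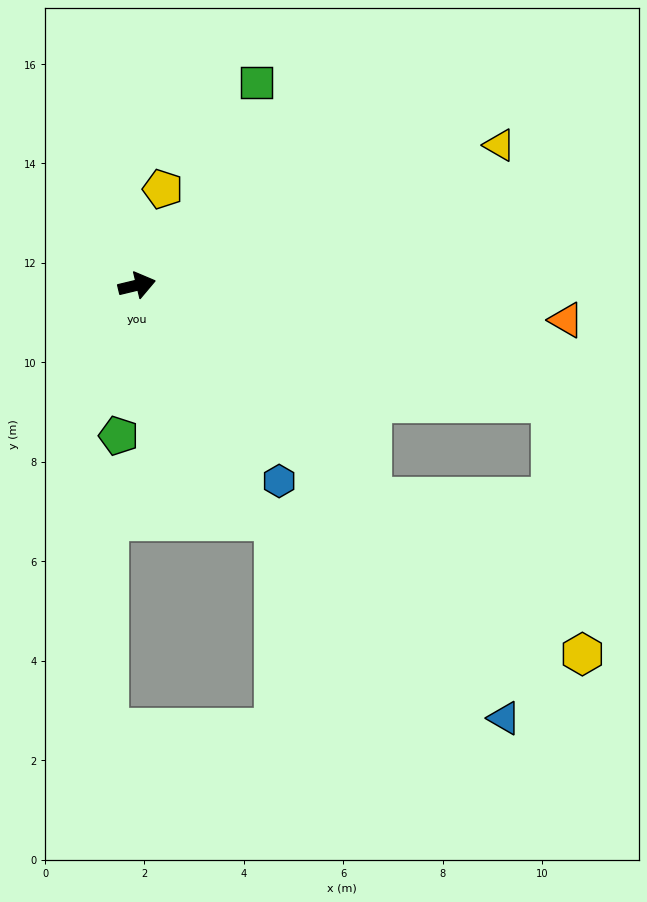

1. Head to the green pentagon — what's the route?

turn right 110°, forward 3.0 m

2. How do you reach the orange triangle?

turn right 18°, forward 8.7 m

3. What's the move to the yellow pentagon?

turn left 61°, forward 2.0 m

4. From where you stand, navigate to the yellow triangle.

turn left 8°, forward 7.8 m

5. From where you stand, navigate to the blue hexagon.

turn right 67°, forward 4.9 m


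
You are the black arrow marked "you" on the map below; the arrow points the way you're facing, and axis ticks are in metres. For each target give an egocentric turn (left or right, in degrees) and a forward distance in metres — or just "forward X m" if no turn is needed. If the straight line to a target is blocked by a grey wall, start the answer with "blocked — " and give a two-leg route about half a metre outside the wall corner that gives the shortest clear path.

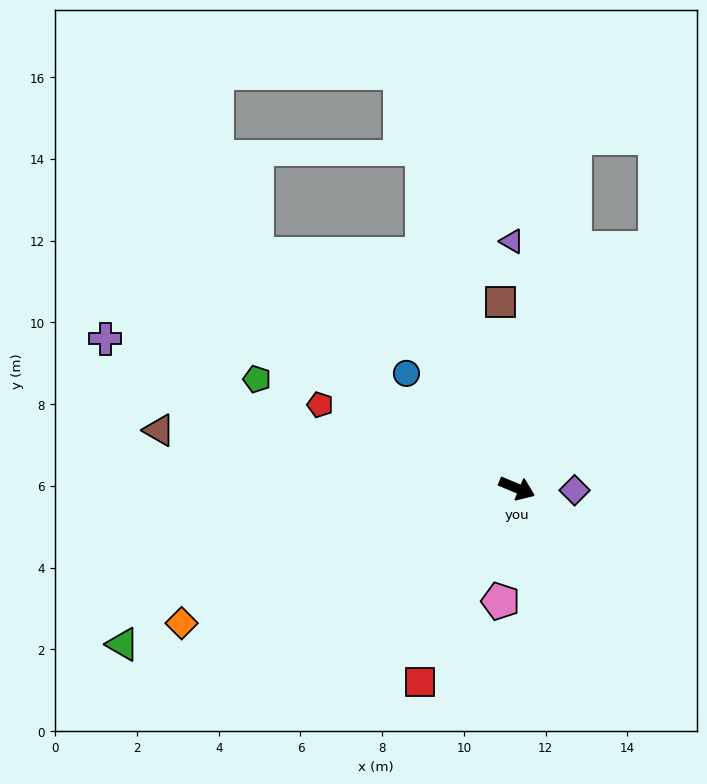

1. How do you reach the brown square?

turn left 118°, forward 4.6 m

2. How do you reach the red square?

turn right 94°, forward 5.3 m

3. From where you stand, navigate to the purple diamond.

turn left 21°, forward 1.4 m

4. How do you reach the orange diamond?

turn right 135°, forward 8.8 m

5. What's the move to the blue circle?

turn left 157°, forward 3.9 m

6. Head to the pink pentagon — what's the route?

turn right 76°, forward 2.8 m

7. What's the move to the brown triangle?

turn right 167°, forward 8.9 m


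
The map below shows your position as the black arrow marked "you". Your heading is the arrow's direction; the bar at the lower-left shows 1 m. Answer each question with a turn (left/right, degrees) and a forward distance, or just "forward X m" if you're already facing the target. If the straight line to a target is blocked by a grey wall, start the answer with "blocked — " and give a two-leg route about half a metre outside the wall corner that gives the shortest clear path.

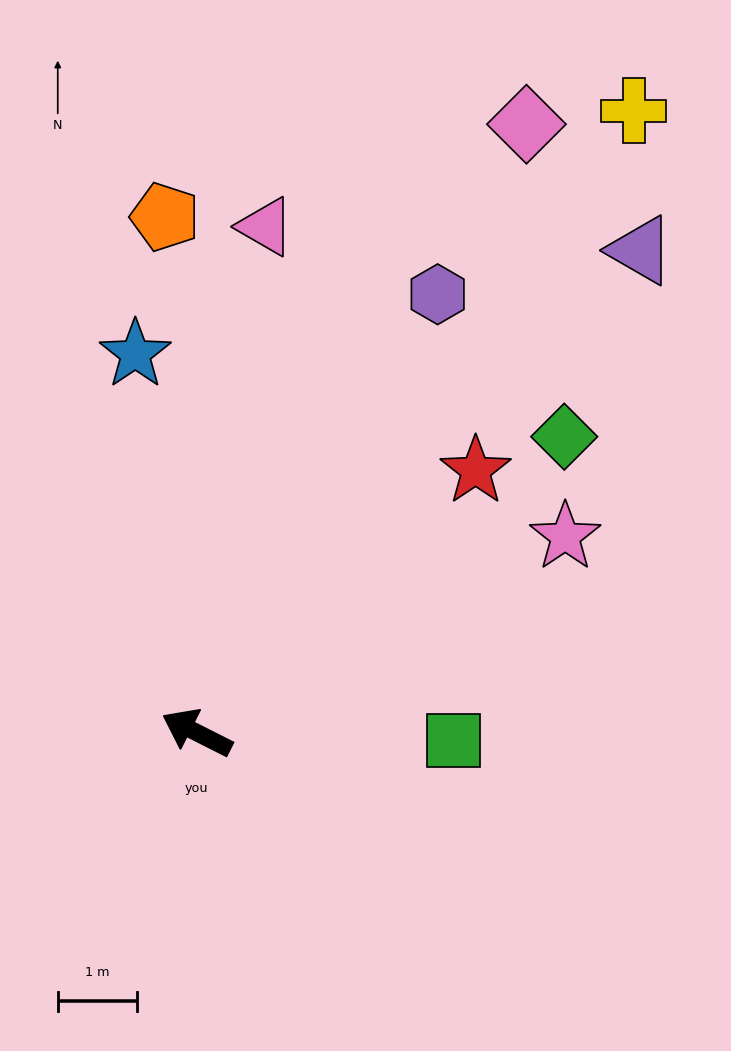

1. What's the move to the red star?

turn right 110°, forward 4.8 m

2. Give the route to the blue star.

turn right 54°, forward 4.8 m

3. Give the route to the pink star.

turn right 125°, forward 5.3 m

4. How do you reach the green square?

turn right 155°, forward 3.2 m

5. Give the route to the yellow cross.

turn right 98°, forward 9.6 m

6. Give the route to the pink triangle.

turn right 71°, forward 6.4 m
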